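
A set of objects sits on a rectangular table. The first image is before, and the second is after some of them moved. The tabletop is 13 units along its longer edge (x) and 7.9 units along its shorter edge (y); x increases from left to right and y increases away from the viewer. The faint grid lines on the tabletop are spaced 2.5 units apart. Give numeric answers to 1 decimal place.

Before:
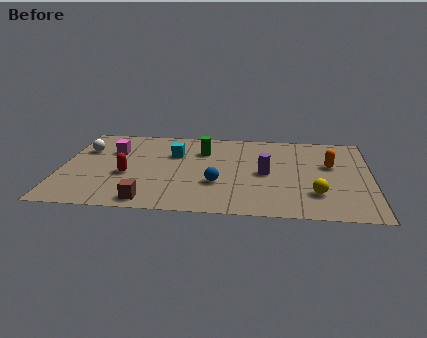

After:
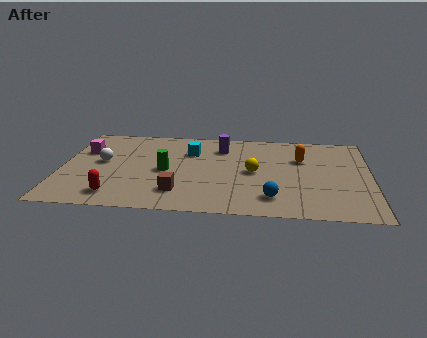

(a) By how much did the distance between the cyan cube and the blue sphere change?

+2.1

Before: roughly 3.2 units apart; after: 5.3. That's 2.1 units further apart.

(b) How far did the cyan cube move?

0.8

The cyan cube moved from about (4.7, 5.3) to (5.4, 5.6), a distance of √(0.7² + 0.3²) ≈ 0.8.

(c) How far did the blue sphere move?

2.5

The blue sphere moved from about (6.6, 2.7) to (8.9, 1.6), a distance of √(2.3² + 1.1²) ≈ 2.5.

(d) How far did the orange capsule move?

1.3

From (11.3, 4.8) to (10.1, 5.3), the orange capsule covered √(1.2² + 0.5²) ≈ 1.3 units.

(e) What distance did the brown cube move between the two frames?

1.5

From (3.8, 0.9) to (5.0, 1.8), the brown cube covered √(1.2² + 0.9²) ≈ 1.5 units.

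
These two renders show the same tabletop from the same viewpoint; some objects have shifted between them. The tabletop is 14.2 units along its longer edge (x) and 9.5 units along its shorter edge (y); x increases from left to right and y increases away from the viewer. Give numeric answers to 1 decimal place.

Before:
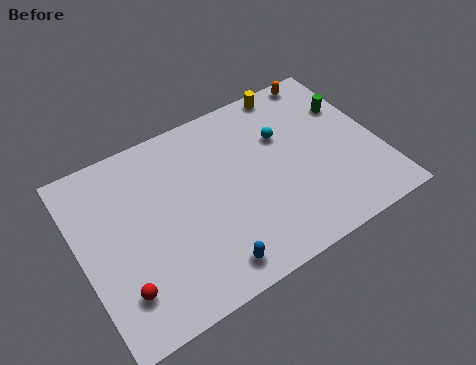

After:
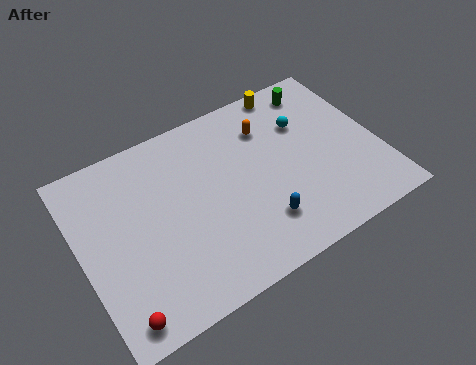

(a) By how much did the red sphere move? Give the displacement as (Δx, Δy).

(-0.3, -1.1)

From the two frames, the red sphere sits at roughly (1.5, 2.2) before and (1.2, 1.1) after.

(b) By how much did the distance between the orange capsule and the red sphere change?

-2.6

The distance was about 12.7 in the first image and 10.1 in the second, so they moved 2.6 units closer together.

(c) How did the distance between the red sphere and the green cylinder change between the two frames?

+0.4

The distance was about 12.5 in the first image and 12.9 in the second, so they moved 0.4 units further apart.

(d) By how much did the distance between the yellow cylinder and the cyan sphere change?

-0.3

Before: roughly 2.5 units apart; after: 2.2. That's 0.3 units closer together.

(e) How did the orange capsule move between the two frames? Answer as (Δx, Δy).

(-3.1, -1.6)

The orange capsule was at about (12.4, 8.7) and moved to about (9.3, 7.1).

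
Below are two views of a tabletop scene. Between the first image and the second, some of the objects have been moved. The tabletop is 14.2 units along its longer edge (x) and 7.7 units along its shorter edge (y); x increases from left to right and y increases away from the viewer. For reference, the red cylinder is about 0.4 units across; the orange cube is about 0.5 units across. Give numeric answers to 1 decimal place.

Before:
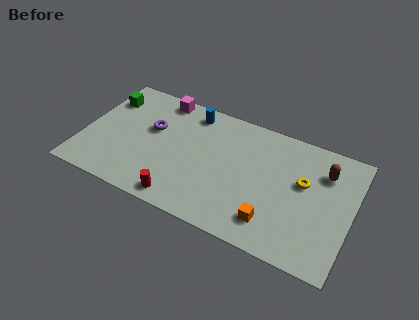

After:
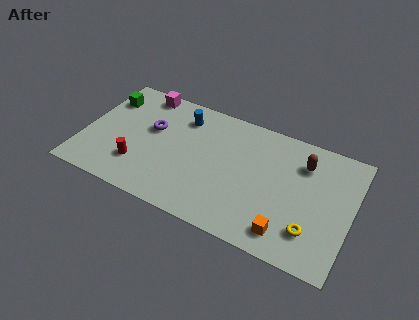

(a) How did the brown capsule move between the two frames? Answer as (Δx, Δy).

(-1.1, 0.1)

From the two frames, the brown capsule sits at roughly (12.6, 5.7) before and (11.5, 5.8) after.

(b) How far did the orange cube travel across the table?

0.9

The orange cube was near (10.3, 1.6) before and (11.1, 1.3) after, so it travelled √(0.8² + 0.3²) ≈ 0.9 units.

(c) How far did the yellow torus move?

2.8

The yellow torus moved from about (11.6, 4.6) to (12.3, 1.9), a distance of √(0.7² + 2.7²) ≈ 2.8.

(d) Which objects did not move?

the green cube and the purple torus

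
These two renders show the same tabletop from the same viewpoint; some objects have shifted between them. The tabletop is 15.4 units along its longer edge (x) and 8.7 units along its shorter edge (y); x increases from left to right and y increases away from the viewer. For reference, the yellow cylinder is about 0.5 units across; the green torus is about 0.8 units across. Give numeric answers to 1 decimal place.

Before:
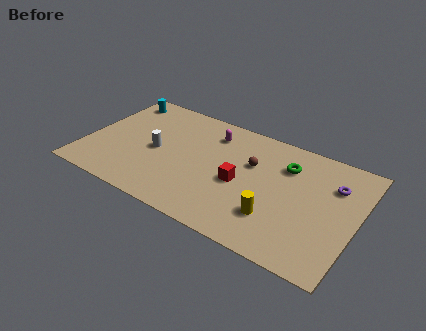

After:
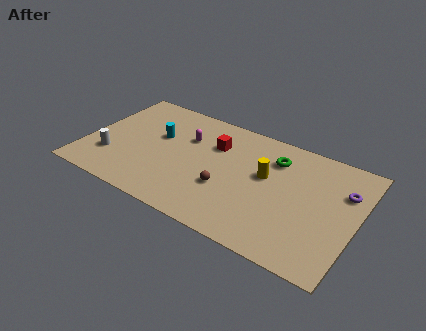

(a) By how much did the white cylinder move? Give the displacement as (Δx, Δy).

(-2.4, -1.6)

The white cylinder started near (4.0, 4.1) and ended near (1.6, 2.5).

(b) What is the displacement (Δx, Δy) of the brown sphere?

(-1.1, -2.5)

From the two frames, the brown sphere sits at roughly (9.3, 5.6) before and (8.2, 3.1) after.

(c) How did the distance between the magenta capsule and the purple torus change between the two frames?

+1.9

They were about 7.1 units apart before and 9.0 after — 1.9 units further apart.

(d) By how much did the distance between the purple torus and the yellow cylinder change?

-0.3

Before: roughly 4.7 units apart; after: 4.4. That's 0.3 units closer together.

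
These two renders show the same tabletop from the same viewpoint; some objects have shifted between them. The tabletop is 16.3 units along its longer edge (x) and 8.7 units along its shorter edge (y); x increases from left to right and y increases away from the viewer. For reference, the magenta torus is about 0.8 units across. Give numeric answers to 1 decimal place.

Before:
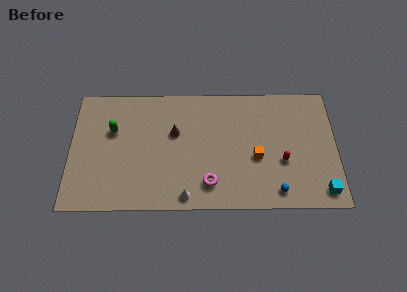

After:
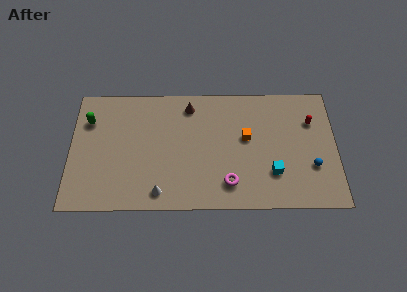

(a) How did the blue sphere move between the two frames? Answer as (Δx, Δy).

(2.2, 1.7)

The blue sphere started near (12.6, 1.2) and ended near (14.8, 2.9).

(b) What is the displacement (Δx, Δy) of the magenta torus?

(1.2, 0.0)

The magenta torus started near (8.5, 1.8) and ended near (9.7, 1.8).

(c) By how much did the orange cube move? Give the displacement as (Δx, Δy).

(-0.6, 1.4)

The orange cube was at about (11.4, 3.6) and moved to about (10.8, 5.0).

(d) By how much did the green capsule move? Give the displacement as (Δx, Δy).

(-1.5, 0.7)

The green capsule was at about (2.6, 5.6) and moved to about (1.1, 6.3).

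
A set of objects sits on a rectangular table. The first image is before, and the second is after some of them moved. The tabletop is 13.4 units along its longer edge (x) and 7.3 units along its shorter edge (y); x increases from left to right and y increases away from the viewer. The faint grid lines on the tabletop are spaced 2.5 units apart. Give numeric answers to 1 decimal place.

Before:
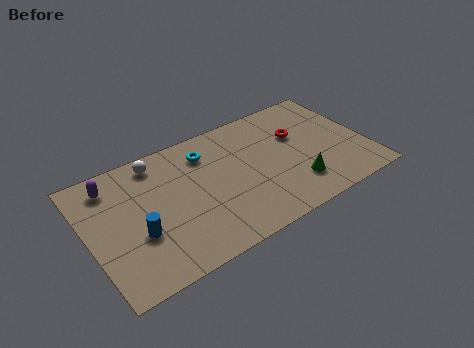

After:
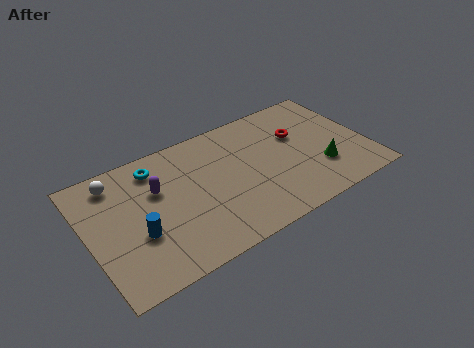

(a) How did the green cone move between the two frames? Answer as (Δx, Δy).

(1.3, 0.4)

The green cone started near (9.7, 1.8) and ended near (11.0, 2.2).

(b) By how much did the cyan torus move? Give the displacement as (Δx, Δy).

(-2.4, 0.3)

The cyan torus started near (5.9, 5.7) and ended near (3.5, 6.0).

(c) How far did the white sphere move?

2.0

The white sphere was near (3.6, 6.3) before and (1.6, 6.1) after, so it travelled √(2.0² + 0.2²) ≈ 2.0 units.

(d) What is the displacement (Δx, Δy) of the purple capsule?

(2.0, -1.3)

From the two frames, the purple capsule sits at roughly (1.4, 6.0) before and (3.4, 4.7) after.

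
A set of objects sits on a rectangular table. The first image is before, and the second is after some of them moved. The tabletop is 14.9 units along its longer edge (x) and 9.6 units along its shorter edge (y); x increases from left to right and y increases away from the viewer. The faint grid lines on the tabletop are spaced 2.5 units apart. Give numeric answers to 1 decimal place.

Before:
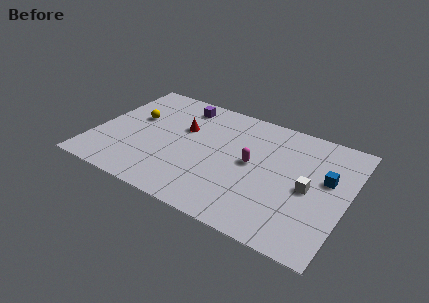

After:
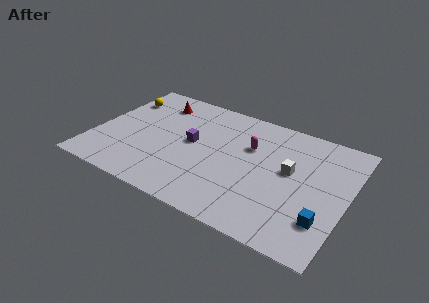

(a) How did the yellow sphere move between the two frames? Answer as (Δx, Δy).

(-1.1, 1.4)

The yellow sphere was at about (2.1, 5.8) and moved to about (1.0, 7.2).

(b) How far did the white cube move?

1.5

From (12.7, 4.5) to (11.5, 5.4), the white cube covered √(1.2² + 0.9²) ≈ 1.5 units.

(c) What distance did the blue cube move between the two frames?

3.2

The blue cube was near (13.6, 5.7) before and (13.8, 2.5) after, so it travelled √(0.2² + 3.2²) ≈ 3.2 units.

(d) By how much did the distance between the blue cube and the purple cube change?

-0.8

Before: roughly 9.3 units apart; after: 8.5. That's 0.8 units closer together.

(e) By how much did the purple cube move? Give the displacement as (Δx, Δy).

(1.1, -3.0)

The purple cube started near (4.6, 8.1) and ended near (5.7, 5.1).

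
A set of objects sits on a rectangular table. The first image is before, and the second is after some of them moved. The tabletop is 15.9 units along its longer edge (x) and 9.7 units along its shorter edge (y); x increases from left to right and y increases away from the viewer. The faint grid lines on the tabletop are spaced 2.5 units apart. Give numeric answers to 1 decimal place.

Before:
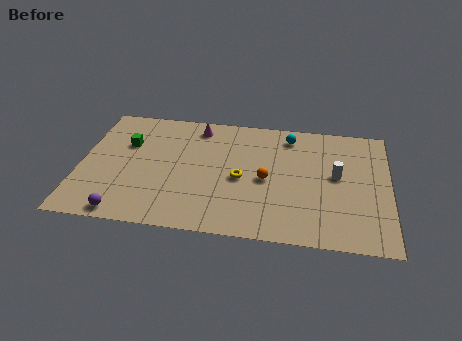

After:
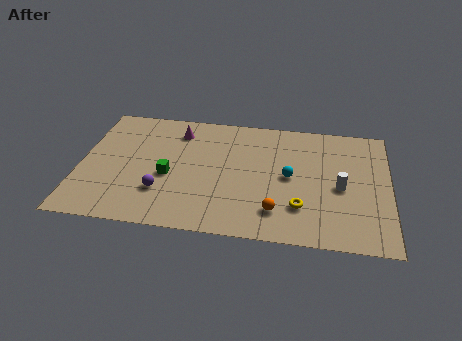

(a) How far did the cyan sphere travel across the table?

3.3

The cyan sphere was near (10.7, 8.2) before and (10.8, 4.9) after, so it travelled √(0.1² + 3.3²) ≈ 3.3 units.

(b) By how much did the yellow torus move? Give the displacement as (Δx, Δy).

(3.1, -1.8)

The yellow torus started near (8.3, 4.4) and ended near (11.4, 2.6).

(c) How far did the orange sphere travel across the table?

2.5

From (9.6, 4.5) to (10.2, 2.1), the orange sphere covered √(0.6² + 2.4²) ≈ 2.5 units.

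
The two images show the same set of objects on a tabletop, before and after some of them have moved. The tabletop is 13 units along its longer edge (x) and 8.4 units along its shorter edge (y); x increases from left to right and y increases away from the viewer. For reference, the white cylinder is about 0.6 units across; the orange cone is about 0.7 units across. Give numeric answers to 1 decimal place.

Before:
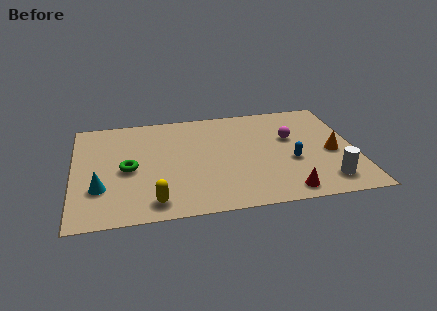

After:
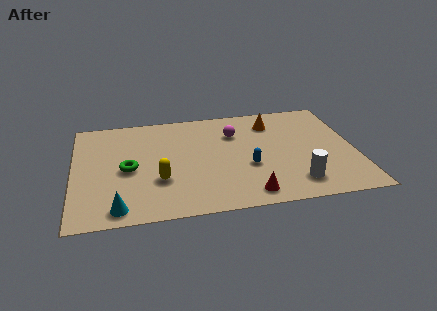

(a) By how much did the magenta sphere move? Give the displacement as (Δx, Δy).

(-2.6, 0.8)

The magenta sphere started near (10.1, 5.2) and ended near (7.5, 6.0).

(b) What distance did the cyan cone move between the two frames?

1.8

The cyan cone was near (1.2, 2.6) before and (2.0, 1.0) after, so it travelled √(0.8² + 1.6²) ≈ 1.8 units.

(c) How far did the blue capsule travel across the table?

2.0

From (10.0, 3.3) to (8.0, 3.2), the blue capsule covered √(2.0² + 0.1²) ≈ 2.0 units.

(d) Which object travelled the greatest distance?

the orange cone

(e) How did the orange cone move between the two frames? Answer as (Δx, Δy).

(-2.6, 2.9)

From the two frames, the orange cone sits at roughly (11.9, 3.7) before and (9.3, 6.6) after.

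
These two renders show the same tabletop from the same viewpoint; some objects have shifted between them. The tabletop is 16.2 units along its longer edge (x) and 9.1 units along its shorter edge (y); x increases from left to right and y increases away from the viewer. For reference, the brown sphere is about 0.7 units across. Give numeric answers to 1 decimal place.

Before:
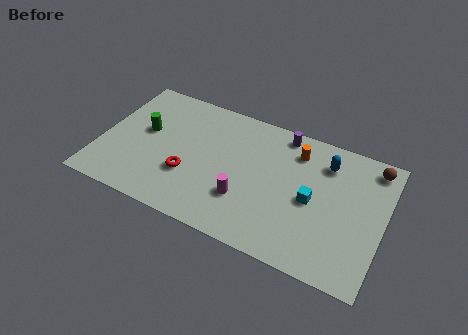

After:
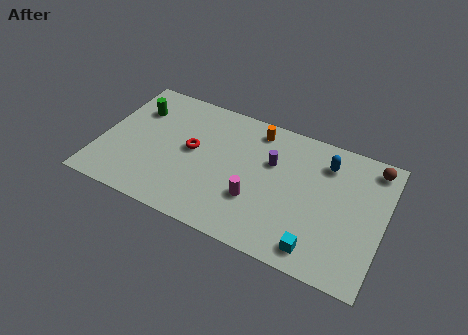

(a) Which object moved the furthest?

the cyan cube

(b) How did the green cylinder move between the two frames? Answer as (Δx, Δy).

(-0.7, 1.4)

From the two frames, the green cylinder sits at roughly (2.4, 5.2) before and (1.7, 6.6) after.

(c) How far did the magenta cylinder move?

0.6

From (8.5, 2.8) to (9.1, 3.0), the magenta cylinder covered √(0.6² + 0.2²) ≈ 0.6 units.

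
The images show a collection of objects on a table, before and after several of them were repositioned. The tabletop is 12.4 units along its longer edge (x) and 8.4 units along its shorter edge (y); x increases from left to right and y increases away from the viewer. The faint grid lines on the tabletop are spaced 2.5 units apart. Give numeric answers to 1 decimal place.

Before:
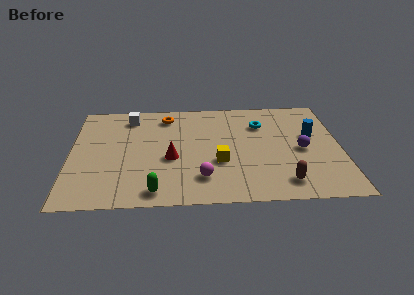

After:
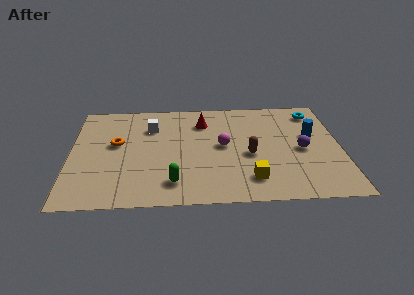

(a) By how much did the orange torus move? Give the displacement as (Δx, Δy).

(-2.3, -2.2)

The orange torus started near (4.4, 7.0) and ended near (2.1, 4.8).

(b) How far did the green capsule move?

1.0

The green capsule was near (3.9, 1.0) before and (4.7, 1.6) after, so it travelled √(0.8² + 0.6²) ≈ 1.0 units.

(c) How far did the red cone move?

3.3

The red cone was near (4.6, 3.5) before and (6.1, 6.4) after, so it travelled √(1.5² + 2.9²) ≈ 3.3 units.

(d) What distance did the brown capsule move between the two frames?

2.7

From (9.7, 1.4) to (8.2, 3.6), the brown capsule covered √(1.5² + 2.2²) ≈ 2.7 units.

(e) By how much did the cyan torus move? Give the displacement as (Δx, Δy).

(2.5, 0.9)

The cyan torus started near (8.8, 6.1) and ended near (11.3, 7.0).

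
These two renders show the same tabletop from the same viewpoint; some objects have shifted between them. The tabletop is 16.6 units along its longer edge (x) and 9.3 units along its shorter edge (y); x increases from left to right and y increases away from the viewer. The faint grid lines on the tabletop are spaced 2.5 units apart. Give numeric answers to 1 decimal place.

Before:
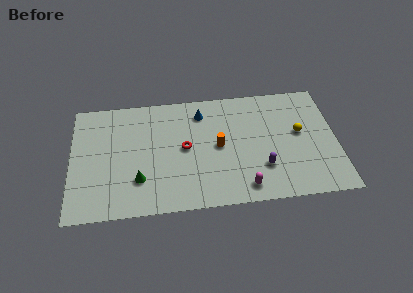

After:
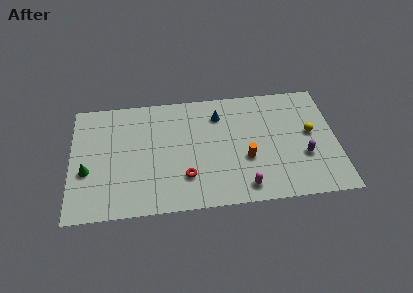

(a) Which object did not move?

the magenta capsule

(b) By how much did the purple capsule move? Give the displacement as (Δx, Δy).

(2.6, 0.6)

The purple capsule started near (11.9, 2.7) and ended near (14.5, 3.3).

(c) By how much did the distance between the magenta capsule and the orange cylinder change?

-1.5

Before: roughly 3.7 units apart; after: 2.2. That's 1.5 units closer together.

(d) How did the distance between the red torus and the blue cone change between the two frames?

+2.3

They were about 2.9 units apart before and 5.2 after — 2.3 units further apart.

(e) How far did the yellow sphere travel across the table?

0.7

The yellow sphere moved from about (14.3, 5.2) to (15.0, 5.1), a distance of √(0.7² + 0.1²) ≈ 0.7.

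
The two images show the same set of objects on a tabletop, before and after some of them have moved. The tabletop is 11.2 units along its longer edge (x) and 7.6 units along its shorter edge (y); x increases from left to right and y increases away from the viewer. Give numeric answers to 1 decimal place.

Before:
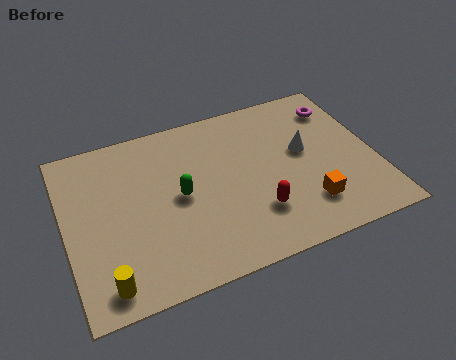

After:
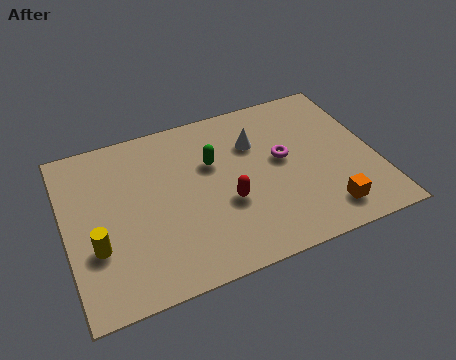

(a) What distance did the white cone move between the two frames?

2.0

The white cone was near (8.7, 4.3) before and (7.0, 5.3) after, so it travelled √(1.7² + 1.0²) ≈ 2.0 units.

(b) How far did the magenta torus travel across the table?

2.9

From (10.2, 6.0) to (7.9, 4.2), the magenta torus covered √(2.3² + 1.8²) ≈ 2.9 units.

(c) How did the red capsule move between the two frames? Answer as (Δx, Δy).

(-1.0, 0.8)

From the two frames, the red capsule sits at roughly (6.7, 2.1) before and (5.7, 2.9) after.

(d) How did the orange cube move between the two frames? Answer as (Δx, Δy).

(0.6, -0.5)

The orange cube was at about (8.5, 1.8) and moved to about (9.1, 1.3).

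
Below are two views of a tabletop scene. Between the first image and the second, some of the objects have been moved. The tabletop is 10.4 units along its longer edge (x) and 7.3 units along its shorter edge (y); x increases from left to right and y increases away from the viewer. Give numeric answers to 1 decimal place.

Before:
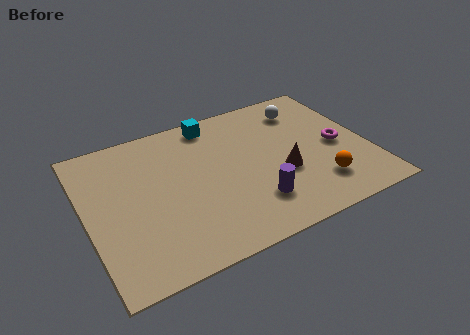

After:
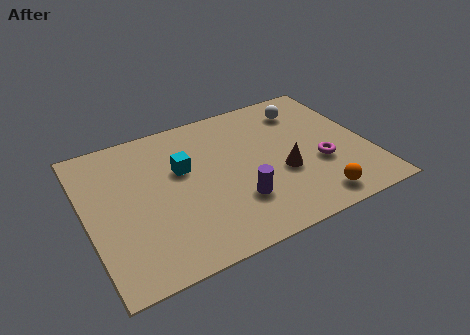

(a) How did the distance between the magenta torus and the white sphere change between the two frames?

+0.5

Before: roughly 2.6 units apart; after: 3.1. That's 0.5 units further apart.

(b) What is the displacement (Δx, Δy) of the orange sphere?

(-0.3, -0.7)

The orange sphere was at about (8.3, 1.7) and moved to about (8.0, 1.0).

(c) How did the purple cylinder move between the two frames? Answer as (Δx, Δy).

(-0.6, 0.3)

From the two frames, the purple cylinder sits at roughly (5.9, 1.8) before and (5.3, 2.1) after.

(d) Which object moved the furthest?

the cyan cube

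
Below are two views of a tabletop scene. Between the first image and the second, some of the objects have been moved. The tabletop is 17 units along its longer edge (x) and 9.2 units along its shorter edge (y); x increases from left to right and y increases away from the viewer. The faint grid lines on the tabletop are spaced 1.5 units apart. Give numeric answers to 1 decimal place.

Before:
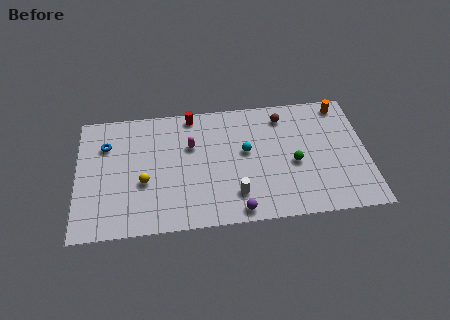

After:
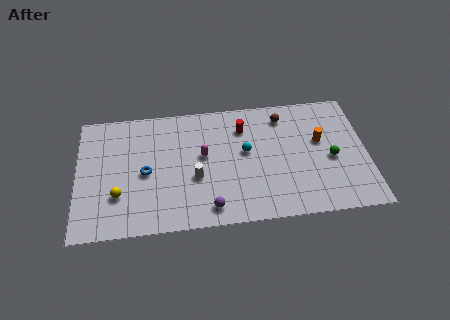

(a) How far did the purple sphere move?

1.6

The purple sphere was near (9.3, 0.9) before and (7.7, 1.3) after, so it travelled √(1.6² + 0.4²) ≈ 1.6 units.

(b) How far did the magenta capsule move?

1.1

The magenta capsule was near (6.7, 6.0) before and (7.4, 5.2) after, so it travelled √(0.7² + 0.8²) ≈ 1.1 units.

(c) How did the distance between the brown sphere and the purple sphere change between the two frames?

+0.4

They were about 7.3 units apart before and 7.7 after — 0.4 units further apart.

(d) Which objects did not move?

the brown sphere and the cyan sphere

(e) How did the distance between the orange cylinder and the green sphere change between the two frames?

-3.6

Before: roughly 5.1 units apart; after: 1.5. That's 3.6 units closer together.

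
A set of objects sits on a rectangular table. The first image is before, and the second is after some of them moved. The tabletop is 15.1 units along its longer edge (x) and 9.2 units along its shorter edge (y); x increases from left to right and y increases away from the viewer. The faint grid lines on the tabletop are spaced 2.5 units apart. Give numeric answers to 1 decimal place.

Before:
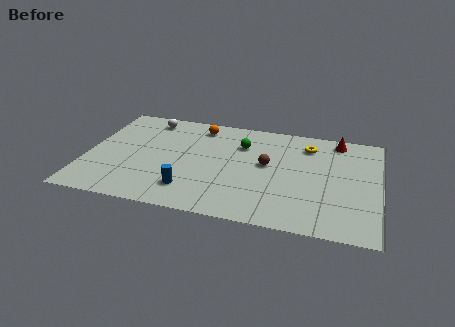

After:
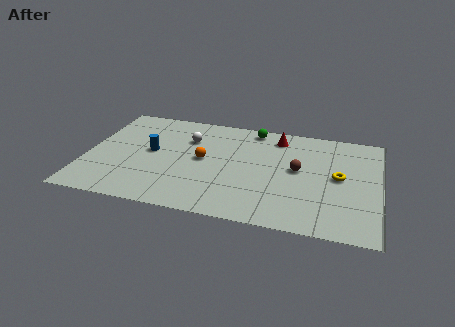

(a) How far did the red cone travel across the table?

3.1

The red cone moved from about (12.8, 8.1) to (9.7, 7.7), a distance of √(3.1² + 0.4²) ≈ 3.1.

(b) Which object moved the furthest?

the blue cylinder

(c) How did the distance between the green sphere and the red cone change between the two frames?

-3.7

Before: roughly 5.1 units apart; after: 1.4. That's 3.7 units closer together.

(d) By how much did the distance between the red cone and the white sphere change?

-5.1

The distance was about 9.9 in the first image and 4.8 in the second, so they moved 5.1 units closer together.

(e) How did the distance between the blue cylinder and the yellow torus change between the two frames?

+1.8

Before: roughly 7.9 units apart; after: 9.7. That's 1.8 units further apart.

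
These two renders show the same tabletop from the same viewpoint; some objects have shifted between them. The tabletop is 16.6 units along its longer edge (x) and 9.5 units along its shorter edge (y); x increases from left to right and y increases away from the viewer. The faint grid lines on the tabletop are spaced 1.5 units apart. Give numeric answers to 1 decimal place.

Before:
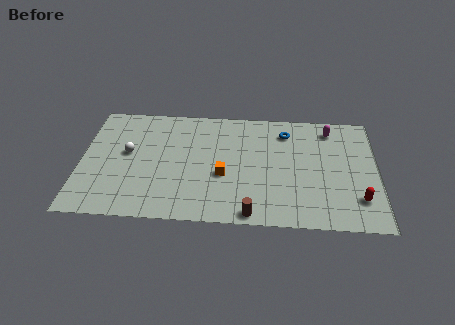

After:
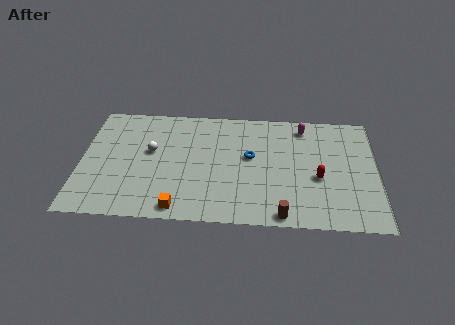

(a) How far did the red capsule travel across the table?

2.7

The red capsule moved from about (15.5, 2.3) to (13.3, 3.9), a distance of √(2.2² + 1.6²) ≈ 2.7.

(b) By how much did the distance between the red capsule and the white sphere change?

-3.7

Before: roughly 13.2 units apart; after: 9.5. That's 3.7 units closer together.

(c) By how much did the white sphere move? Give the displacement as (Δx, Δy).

(1.3, 0.2)

The white sphere started near (2.6, 5.3) and ended near (3.9, 5.5).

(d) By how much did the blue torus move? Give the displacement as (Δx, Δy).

(-2.0, -2.2)

The blue torus started near (11.5, 7.6) and ended near (9.5, 5.4).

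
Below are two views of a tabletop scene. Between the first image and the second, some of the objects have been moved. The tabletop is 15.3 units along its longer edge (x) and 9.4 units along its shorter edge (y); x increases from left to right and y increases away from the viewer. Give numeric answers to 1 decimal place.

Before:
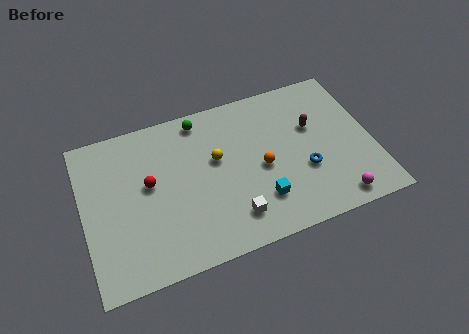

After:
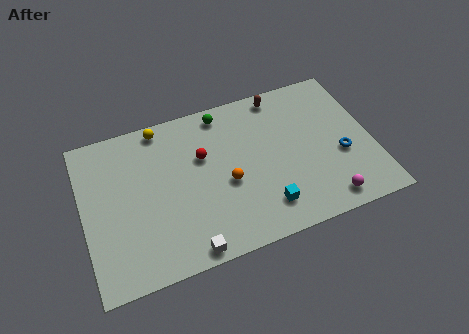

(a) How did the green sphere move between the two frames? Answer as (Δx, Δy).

(1.2, 0.0)

The green sphere started near (6.5, 8.3) and ended near (7.7, 8.3).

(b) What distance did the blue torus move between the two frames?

2.0

The blue torus moved from about (11.6, 3.4) to (13.6, 3.7), a distance of √(2.0² + 0.3²) ≈ 2.0.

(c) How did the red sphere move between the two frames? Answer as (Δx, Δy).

(2.9, 0.7)

The red sphere was at about (3.5, 5.3) and moved to about (6.4, 6.0).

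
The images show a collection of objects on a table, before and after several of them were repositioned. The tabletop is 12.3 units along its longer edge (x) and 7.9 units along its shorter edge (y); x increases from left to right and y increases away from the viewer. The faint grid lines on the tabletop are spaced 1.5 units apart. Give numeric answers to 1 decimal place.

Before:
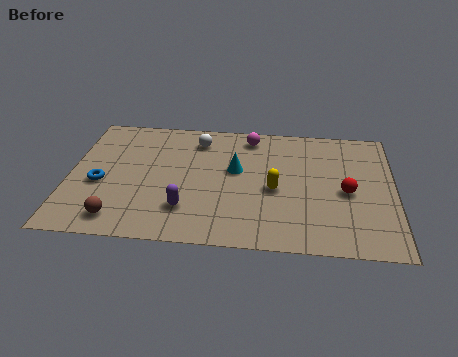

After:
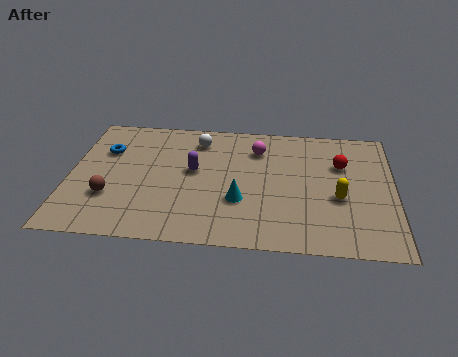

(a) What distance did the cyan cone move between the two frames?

1.9

The cyan cone was near (6.3, 4.6) before and (6.5, 2.7) after, so it travelled √(0.2² + 1.9²) ≈ 1.9 units.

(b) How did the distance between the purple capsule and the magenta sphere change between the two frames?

-2.4

They were about 5.3 units apart before and 2.9 after — 2.4 units closer together.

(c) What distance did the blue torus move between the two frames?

2.1

The blue torus was near (1.2, 3.3) before and (1.3, 5.4) after, so it travelled √(0.1² + 2.1²) ≈ 2.1 units.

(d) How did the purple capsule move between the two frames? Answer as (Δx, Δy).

(0.2, 2.4)

The purple capsule started near (4.5, 2.0) and ended near (4.7, 4.4).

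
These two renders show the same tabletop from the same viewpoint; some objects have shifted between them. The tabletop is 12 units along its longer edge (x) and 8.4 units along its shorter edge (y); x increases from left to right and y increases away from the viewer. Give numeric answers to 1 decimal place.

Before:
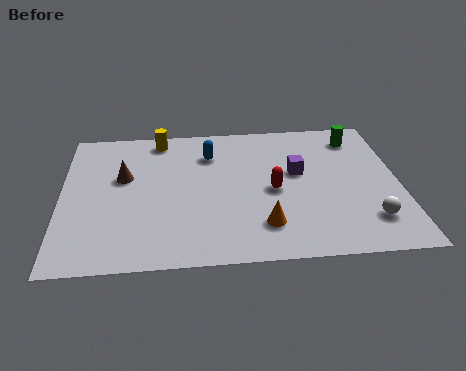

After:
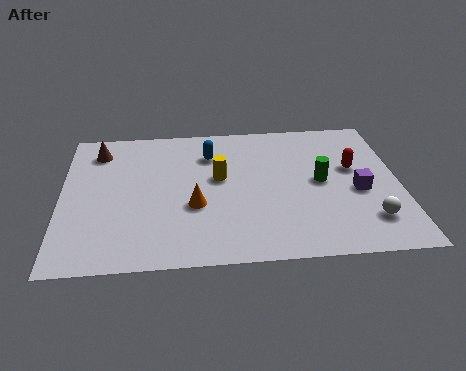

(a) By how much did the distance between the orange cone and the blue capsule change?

-1.6

Before: roughly 4.8 units apart; after: 3.2. That's 1.6 units closer together.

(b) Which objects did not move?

the blue capsule and the white sphere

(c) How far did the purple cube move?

2.5

The purple cube was near (8.4, 4.9) before and (10.5, 3.6) after, so it travelled √(2.1² + 1.3²) ≈ 2.5 units.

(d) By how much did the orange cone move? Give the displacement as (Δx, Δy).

(-2.4, 1.3)

The orange cone was at about (7.1, 1.9) and moved to about (4.7, 3.2).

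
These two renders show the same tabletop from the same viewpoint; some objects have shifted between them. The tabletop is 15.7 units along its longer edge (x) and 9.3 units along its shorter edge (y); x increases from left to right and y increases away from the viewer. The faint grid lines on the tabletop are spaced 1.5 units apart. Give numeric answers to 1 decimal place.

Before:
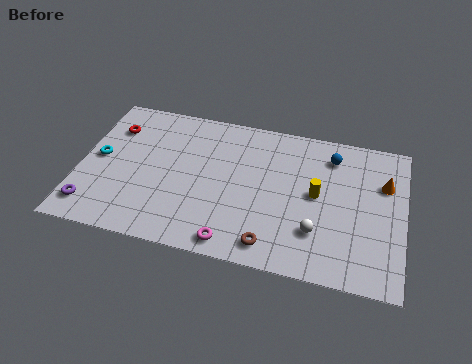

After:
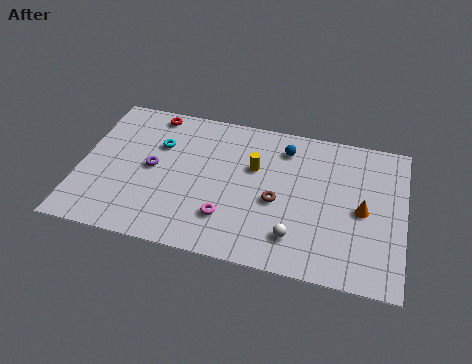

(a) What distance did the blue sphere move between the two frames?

2.3

The blue sphere was near (12.1, 7.5) before and (9.8, 7.5) after, so it travelled √(2.3² + 0.0²) ≈ 2.3 units.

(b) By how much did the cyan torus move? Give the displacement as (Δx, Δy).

(2.8, 1.5)

From the two frames, the cyan torus sits at roughly (0.9, 4.8) before and (3.7, 6.3) after.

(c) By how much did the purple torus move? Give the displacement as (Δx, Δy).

(2.7, 3.1)

The purple torus was at about (0.8, 1.6) and moved to about (3.5, 4.7).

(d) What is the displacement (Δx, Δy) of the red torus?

(1.8, 1.4)

The red torus started near (1.4, 6.9) and ended near (3.2, 8.3).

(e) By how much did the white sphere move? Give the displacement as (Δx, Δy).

(-1.0, -0.6)

From the two frames, the white sphere sits at roughly (11.6, 2.6) before and (10.6, 2.0) after.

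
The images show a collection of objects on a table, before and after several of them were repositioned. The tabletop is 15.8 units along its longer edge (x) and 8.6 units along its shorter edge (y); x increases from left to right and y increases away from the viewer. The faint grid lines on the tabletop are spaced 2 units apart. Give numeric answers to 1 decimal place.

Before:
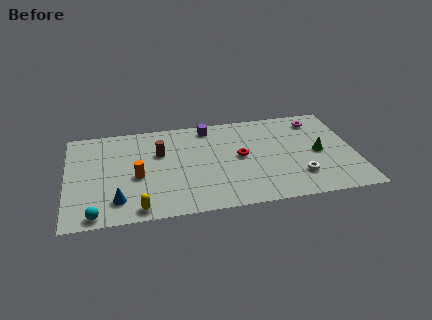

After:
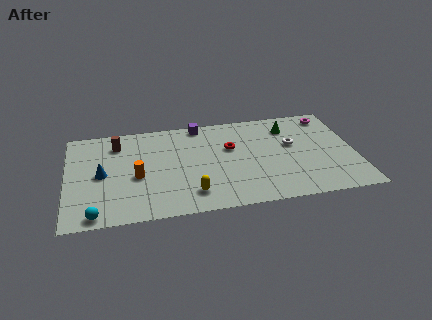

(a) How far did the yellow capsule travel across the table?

3.0

The yellow capsule was near (3.8, 0.9) before and (6.7, 1.7) after, so it travelled √(2.9² + 0.8²) ≈ 3.0 units.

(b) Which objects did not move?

the cyan sphere and the orange cylinder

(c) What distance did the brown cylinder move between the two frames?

2.6

From (5.1, 5.6) to (2.8, 6.8), the brown cylinder covered √(2.3² + 1.2²) ≈ 2.6 units.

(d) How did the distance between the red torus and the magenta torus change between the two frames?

+0.8

They were about 5.1 units apart before and 5.9 after — 0.8 units further apart.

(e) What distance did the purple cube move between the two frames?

0.6

The purple cube moved from about (7.9, 7.5) to (7.4, 7.8), a distance of √(0.5² + 0.3²) ≈ 0.6.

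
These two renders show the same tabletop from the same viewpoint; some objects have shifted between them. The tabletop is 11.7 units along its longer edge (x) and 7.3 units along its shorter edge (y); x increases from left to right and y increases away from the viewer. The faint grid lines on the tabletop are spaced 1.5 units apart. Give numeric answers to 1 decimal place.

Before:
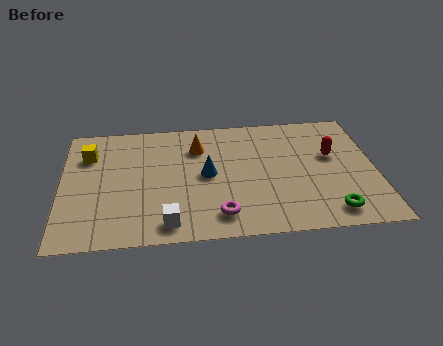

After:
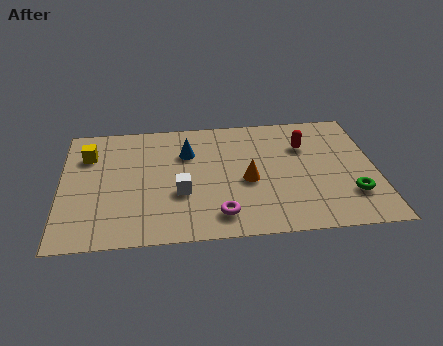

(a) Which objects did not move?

the yellow cube and the magenta torus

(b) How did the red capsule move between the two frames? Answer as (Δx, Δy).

(-1.0, 0.7)

From the two frames, the red capsule sits at roughly (10.1, 4.4) before and (9.1, 5.1) after.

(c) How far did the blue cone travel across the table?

1.6

The blue cone moved from about (5.4, 3.7) to (4.7, 5.1), a distance of √(0.7² + 1.4²) ≈ 1.6.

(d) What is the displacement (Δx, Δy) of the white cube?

(0.5, 1.7)

The white cube started near (3.9, 1.0) and ended near (4.4, 2.7).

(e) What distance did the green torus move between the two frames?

1.2

The green torus was near (9.9, 1.1) before and (10.7, 2.0) after, so it travelled √(0.8² + 0.9²) ≈ 1.2 units.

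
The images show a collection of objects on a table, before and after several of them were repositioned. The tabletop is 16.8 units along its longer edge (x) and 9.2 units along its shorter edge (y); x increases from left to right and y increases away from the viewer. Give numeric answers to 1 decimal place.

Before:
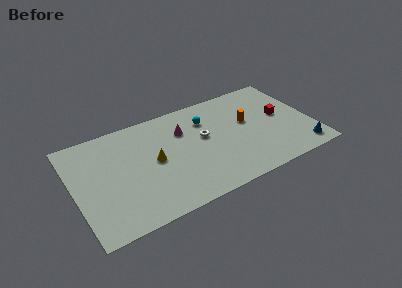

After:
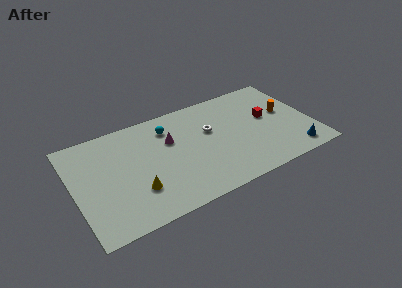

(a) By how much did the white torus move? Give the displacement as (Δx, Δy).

(0.5, 0.4)

The white torus was at about (9.2, 5.3) and moved to about (9.7, 5.7).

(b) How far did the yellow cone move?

2.5

The yellow cone was near (5.6, 4.7) before and (4.1, 2.7) after, so it travelled √(1.5² + 2.0²) ≈ 2.5 units.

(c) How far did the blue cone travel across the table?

0.6

The blue cone was near (15.7, 1.3) before and (15.1, 1.3) after, so it travelled √(0.6² + 0.0²) ≈ 0.6 units.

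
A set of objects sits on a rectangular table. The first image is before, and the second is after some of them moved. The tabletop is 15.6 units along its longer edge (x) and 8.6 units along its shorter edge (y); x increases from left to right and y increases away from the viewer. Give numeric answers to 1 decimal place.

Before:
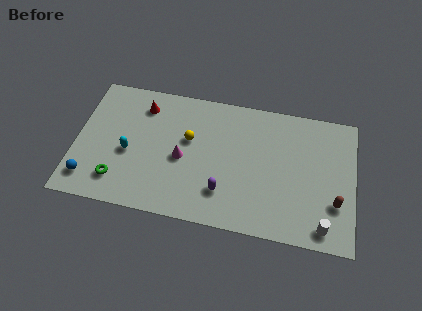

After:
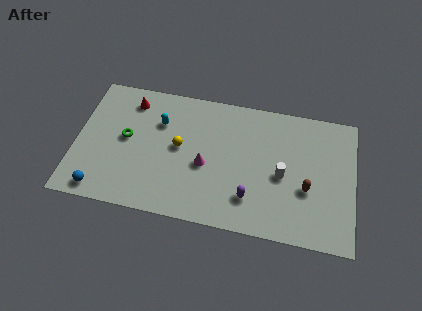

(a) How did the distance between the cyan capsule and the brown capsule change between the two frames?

-2.8

They were about 11.6 units apart before and 8.8 after — 2.8 units closer together.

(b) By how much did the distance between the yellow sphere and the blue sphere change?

-1.0

The distance was about 6.5 in the first image and 5.5 in the second, so they moved 1.0 units closer together.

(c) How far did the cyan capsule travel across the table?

2.8

The cyan capsule was near (3.0, 3.7) before and (4.6, 6.0) after, so it travelled √(1.6² + 2.3²) ≈ 2.8 units.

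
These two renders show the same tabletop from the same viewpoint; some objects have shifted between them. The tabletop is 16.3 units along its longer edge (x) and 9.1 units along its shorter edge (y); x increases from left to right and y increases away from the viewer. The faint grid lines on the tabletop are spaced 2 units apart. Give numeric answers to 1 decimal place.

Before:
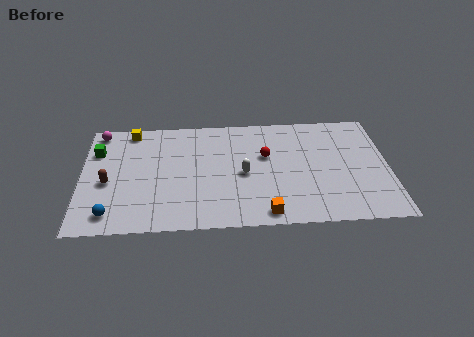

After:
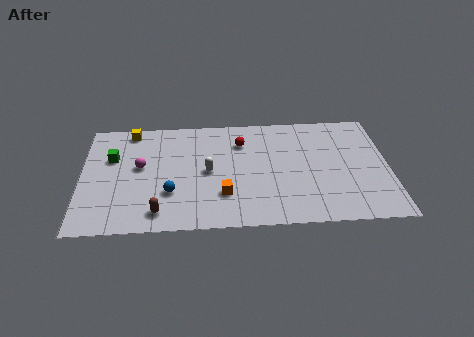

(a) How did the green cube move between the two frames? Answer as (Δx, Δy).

(0.8, -0.6)

The green cube started near (0.8, 6.5) and ended near (1.6, 5.9).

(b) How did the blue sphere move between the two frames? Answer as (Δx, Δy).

(3.1, 1.5)

The blue sphere was at about (1.6, 1.4) and moved to about (4.7, 2.9).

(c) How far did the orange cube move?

2.7

The orange cube was near (9.7, 1.0) before and (7.5, 2.6) after, so it travelled √(2.2² + 1.6²) ≈ 2.7 units.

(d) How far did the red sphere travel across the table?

1.8

The red sphere moved from about (9.8, 5.6) to (8.5, 6.8), a distance of √(1.3² + 1.2²) ≈ 1.8.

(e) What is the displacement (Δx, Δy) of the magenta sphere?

(2.2, -3.0)

The magenta sphere was at about (0.9, 8.1) and moved to about (3.1, 5.1).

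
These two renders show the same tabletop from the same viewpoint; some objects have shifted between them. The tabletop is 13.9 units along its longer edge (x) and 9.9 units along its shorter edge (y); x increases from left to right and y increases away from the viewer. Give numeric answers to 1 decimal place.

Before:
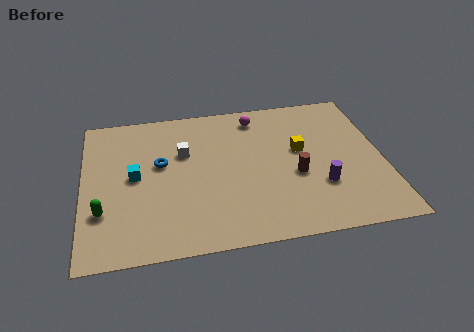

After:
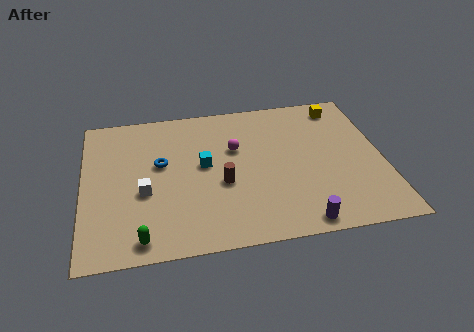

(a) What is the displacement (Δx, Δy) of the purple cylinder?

(-1.1, -2.2)

The purple cylinder started near (10.9, 3.1) and ended near (9.8, 0.9).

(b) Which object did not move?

the blue torus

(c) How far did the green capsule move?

2.5

From (0.9, 3.0) to (2.6, 1.1), the green capsule covered √(1.7² + 1.9²) ≈ 2.5 units.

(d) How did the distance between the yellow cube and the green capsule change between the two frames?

+2.5

They were about 9.6 units apart before and 12.1 after — 2.5 units further apart.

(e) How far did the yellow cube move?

3.5

The yellow cube was near (10.1, 5.7) before and (12.2, 8.5) after, so it travelled √(2.1² + 2.8²) ≈ 3.5 units.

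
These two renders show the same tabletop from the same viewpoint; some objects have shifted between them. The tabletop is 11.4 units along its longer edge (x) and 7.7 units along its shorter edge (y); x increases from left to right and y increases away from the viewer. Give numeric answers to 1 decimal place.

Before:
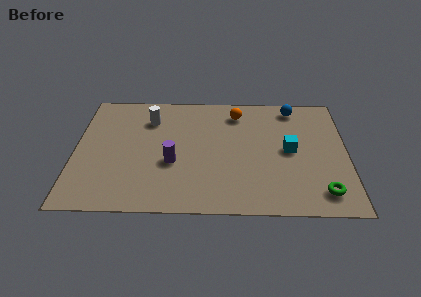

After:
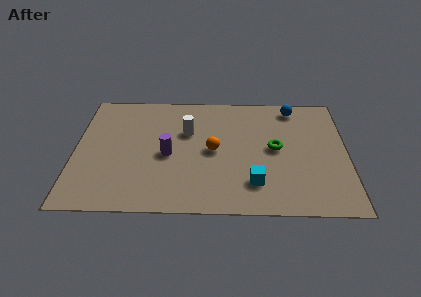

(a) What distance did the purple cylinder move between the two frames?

0.5

The purple cylinder moved from about (4.1, 3.0) to (3.9, 3.5), a distance of √(0.2² + 0.5²) ≈ 0.5.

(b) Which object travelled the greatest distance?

the green torus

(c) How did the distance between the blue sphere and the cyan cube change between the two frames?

+2.4

They were about 2.8 units apart before and 5.2 after — 2.4 units further apart.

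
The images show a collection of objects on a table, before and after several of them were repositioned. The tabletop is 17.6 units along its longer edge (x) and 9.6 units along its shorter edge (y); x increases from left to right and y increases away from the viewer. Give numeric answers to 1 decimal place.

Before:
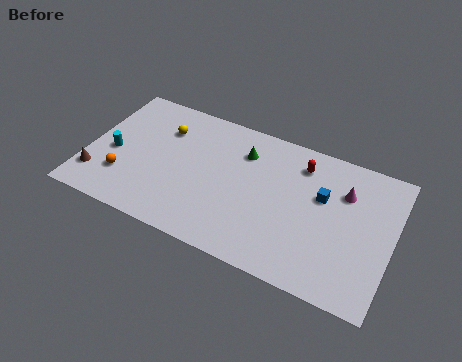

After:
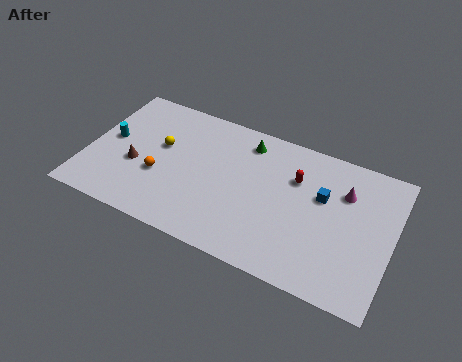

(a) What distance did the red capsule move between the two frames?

1.1

The red capsule moved from about (12.1, 7.7) to (11.9, 6.6), a distance of √(0.2² + 1.1²) ≈ 1.1.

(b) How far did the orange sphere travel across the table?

2.2

The orange sphere moved from about (2.3, 2.7) to (4.3, 3.6), a distance of √(2.0² + 0.9²) ≈ 2.2.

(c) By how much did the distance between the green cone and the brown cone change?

-2.1

Before: roughly 9.4 units apart; after: 7.3. That's 2.1 units closer together.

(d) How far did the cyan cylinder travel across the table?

0.9

The cyan cylinder was near (1.5, 4.2) before and (1.2, 5.1) after, so it travelled √(0.3² + 0.9²) ≈ 0.9 units.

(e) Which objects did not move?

the blue cube and the magenta cone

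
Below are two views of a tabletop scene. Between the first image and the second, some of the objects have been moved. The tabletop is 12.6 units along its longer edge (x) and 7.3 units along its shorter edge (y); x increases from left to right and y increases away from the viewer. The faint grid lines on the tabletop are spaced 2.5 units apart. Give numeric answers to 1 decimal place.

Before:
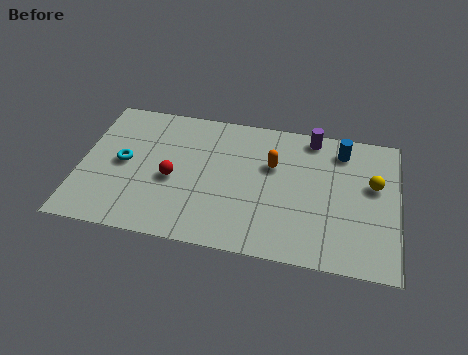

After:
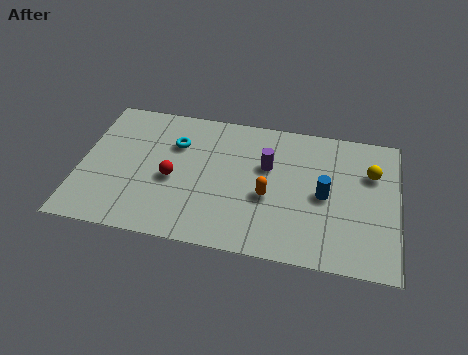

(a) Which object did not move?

the red sphere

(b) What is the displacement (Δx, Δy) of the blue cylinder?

(-0.6, -2.5)

The blue cylinder started near (10.3, 6.0) and ended near (9.7, 3.5).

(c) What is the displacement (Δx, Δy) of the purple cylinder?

(-1.7, -1.9)

The purple cylinder was at about (9.1, 6.5) and moved to about (7.4, 4.6).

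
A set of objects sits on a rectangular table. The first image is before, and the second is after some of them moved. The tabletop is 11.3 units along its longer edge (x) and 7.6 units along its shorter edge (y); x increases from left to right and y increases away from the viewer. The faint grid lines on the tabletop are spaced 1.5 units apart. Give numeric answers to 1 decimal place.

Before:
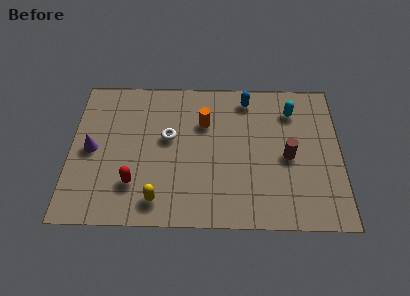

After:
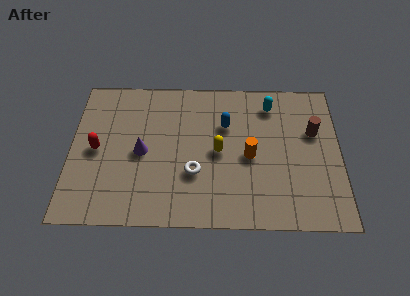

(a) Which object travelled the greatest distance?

the yellow capsule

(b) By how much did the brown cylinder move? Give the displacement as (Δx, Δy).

(1.1, 1.3)

The brown cylinder started near (9.1, 3.5) and ended near (10.2, 4.8).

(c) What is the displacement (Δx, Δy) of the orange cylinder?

(1.9, -1.7)

From the two frames, the orange cylinder sits at roughly (5.6, 5.2) before and (7.5, 3.5) after.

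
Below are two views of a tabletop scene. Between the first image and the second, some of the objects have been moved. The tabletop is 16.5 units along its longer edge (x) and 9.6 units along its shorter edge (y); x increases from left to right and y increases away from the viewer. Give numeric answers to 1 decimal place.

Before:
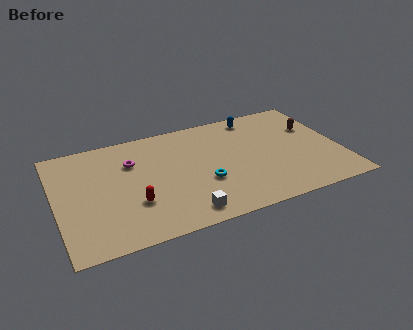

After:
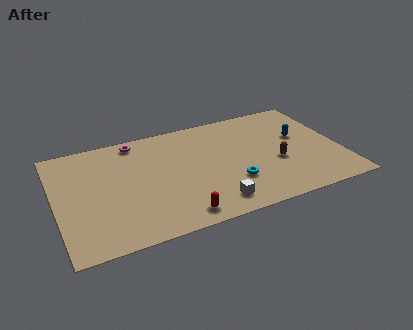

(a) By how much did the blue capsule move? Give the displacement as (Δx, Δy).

(2.3, -2.7)

From the two frames, the blue capsule sits at roughly (12.0, 8.4) before and (14.3, 5.7) after.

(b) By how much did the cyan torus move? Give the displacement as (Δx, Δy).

(1.6, -0.6)

From the two frames, the cyan torus sits at roughly (8.4, 3.5) before and (10.0, 2.9) after.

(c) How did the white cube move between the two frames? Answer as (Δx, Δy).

(1.7, 0.2)

The white cube was at about (7.0, 1.3) and moved to about (8.7, 1.5).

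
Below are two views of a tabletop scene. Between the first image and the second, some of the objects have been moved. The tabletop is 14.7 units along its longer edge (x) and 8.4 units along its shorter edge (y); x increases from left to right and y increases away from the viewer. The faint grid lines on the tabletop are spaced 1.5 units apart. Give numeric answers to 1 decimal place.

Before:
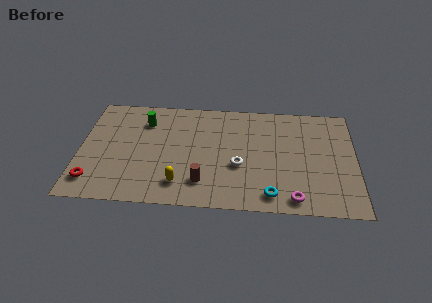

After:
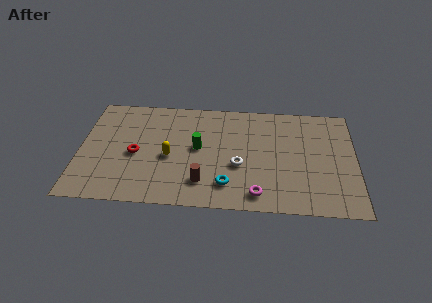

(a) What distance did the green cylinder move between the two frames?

3.5

The green cylinder was near (3.4, 6.4) before and (6.3, 4.5) after, so it travelled √(2.9² + 1.9²) ≈ 3.5 units.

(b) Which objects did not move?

the white torus and the brown cylinder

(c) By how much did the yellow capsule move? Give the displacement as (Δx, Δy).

(-0.6, 2.0)

The yellow capsule was at about (5.4, 1.7) and moved to about (4.8, 3.7).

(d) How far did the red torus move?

3.1

From (0.8, 1.6) to (3.0, 3.8), the red torus covered √(2.2² + 2.2²) ≈ 3.1 units.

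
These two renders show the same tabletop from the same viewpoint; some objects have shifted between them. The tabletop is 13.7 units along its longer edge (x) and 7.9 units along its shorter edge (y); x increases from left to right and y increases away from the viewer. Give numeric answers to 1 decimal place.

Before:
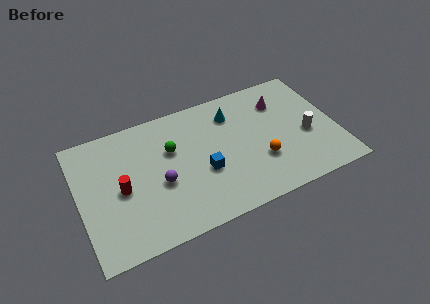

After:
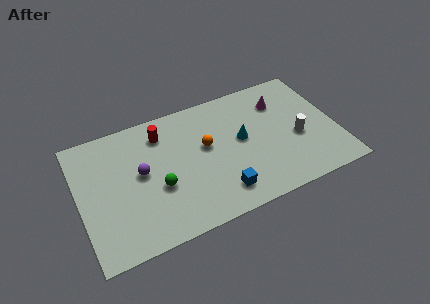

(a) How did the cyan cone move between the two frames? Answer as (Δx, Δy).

(0.3, -1.8)

The cyan cone started near (8.4, 6.1) and ended near (8.7, 4.3).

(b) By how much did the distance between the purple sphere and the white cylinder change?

+0.5

The distance was about 7.9 in the first image and 8.4 in the second, so they moved 0.5 units further apart.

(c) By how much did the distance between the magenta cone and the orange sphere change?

+0.8

The distance was about 3.6 in the first image and 4.4 in the second, so they moved 0.8 units further apart.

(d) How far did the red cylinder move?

3.5

The red cylinder was near (2.2, 3.7) before and (4.6, 6.3) after, so it travelled √(2.4² + 2.6²) ≈ 3.5 units.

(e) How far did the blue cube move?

1.7

The blue cube moved from about (6.5, 3.1) to (7.2, 1.5), a distance of √(0.7² + 1.6²) ≈ 1.7.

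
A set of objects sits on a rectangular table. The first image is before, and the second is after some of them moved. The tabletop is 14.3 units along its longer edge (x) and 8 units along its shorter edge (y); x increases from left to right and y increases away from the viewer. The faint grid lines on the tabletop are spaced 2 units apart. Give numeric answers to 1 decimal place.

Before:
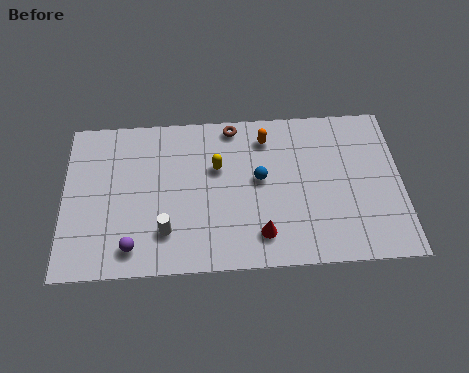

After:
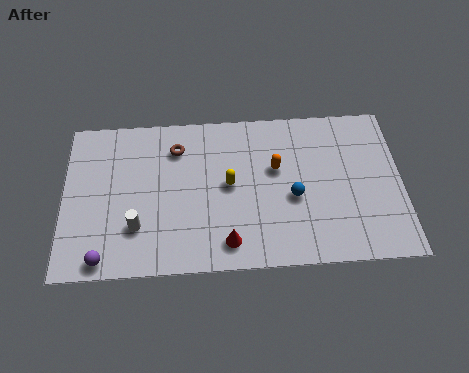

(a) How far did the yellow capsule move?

1.0

The yellow capsule moved from about (6.5, 5.1) to (7.0, 4.2), a distance of √(0.5² + 0.9²) ≈ 1.0.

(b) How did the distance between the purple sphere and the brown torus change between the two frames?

-1.1

They were about 7.3 units apart before and 6.2 after — 1.1 units closer together.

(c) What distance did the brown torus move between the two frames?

2.6

From (7.2, 7.2) to (4.8, 6.2), the brown torus covered √(2.4² + 1.0²) ≈ 2.6 units.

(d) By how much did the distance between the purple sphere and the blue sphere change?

+2.2

They were about 6.2 units apart before and 8.4 after — 2.2 units further apart.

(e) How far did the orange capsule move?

1.6

The orange capsule moved from about (8.6, 6.5) to (9.0, 4.9), a distance of √(0.4² + 1.6²) ≈ 1.6.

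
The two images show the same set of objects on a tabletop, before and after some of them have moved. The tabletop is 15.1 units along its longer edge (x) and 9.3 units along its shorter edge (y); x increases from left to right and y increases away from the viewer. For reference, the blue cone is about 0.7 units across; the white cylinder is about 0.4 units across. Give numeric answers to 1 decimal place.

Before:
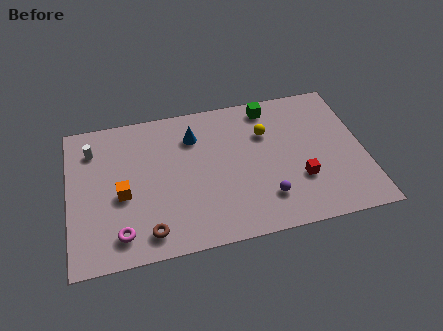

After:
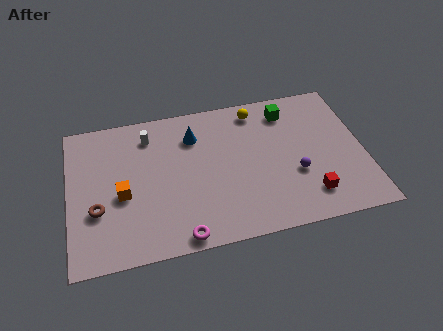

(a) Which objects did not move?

the orange cube and the blue cone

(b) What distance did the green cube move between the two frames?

1.0

The green cube moved from about (10.5, 8.1) to (11.4, 7.6), a distance of √(0.9² + 0.5²) ≈ 1.0.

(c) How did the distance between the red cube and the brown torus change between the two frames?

+2.8

The distance was about 8.0 in the first image and 10.8 in the second, so they moved 2.8 units further apart.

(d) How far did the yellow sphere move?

1.6

From (10.2, 6.4) to (9.8, 8.0), the yellow sphere covered √(0.4² + 1.6²) ≈ 1.6 units.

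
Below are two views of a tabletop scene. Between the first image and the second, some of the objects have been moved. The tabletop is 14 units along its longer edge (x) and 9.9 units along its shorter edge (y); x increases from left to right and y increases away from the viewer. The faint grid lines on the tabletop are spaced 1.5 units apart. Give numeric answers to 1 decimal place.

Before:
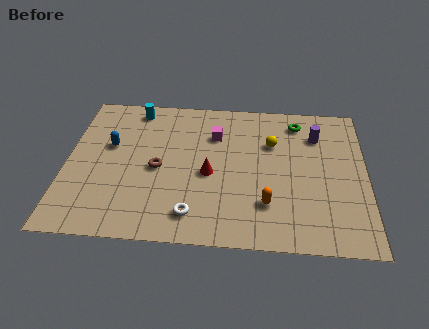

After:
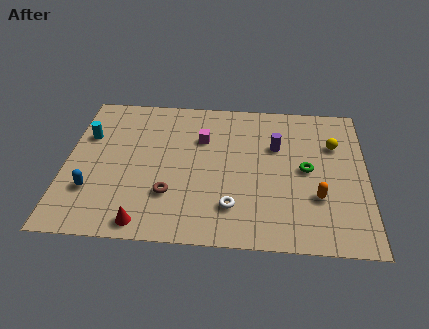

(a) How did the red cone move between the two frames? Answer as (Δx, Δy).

(-2.9, -3.4)

The red cone was at about (6.7, 4.4) and moved to about (3.8, 1.0).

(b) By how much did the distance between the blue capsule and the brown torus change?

+0.9

They were about 2.7 units apart before and 3.6 after — 0.9 units further apart.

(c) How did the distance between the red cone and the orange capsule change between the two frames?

+5.0

They were about 3.2 units apart before and 8.2 after — 5.0 units further apart.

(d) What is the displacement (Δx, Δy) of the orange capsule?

(2.3, 0.6)

From the two frames, the orange capsule sits at roughly (9.4, 2.6) before and (11.7, 3.2) after.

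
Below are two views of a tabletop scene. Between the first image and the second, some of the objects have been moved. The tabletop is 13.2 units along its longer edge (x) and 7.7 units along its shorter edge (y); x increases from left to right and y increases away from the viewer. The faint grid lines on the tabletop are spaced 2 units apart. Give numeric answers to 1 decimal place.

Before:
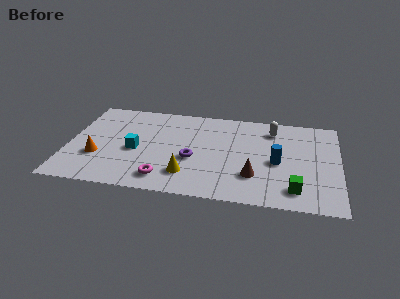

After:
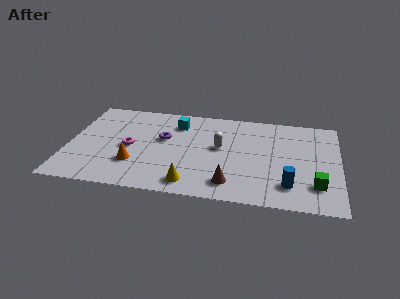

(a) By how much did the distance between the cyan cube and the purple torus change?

-1.3

Before: roughly 2.8 units apart; after: 1.5. That's 1.3 units closer together.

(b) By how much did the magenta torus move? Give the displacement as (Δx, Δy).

(-1.8, 2.3)

From the two frames, the magenta torus sits at roughly (4.8, 1.3) before and (3.0, 3.6) after.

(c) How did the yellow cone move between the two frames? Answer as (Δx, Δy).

(0.2, -0.7)

From the two frames, the yellow cone sits at roughly (5.9, 1.8) before and (6.1, 1.1) after.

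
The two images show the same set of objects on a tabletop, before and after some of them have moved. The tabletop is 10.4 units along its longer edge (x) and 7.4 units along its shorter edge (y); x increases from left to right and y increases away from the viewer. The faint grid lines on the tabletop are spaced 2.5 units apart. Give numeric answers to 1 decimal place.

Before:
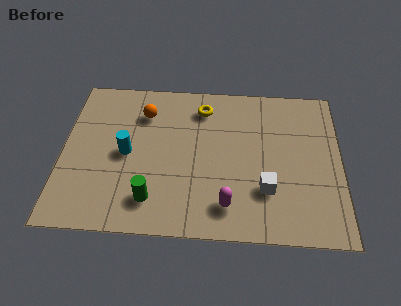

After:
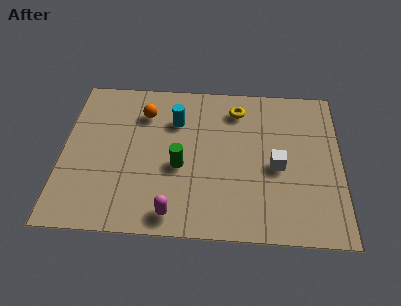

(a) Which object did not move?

the orange sphere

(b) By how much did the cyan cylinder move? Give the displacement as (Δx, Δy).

(1.8, 1.7)

The cyan cylinder was at about (2.4, 3.6) and moved to about (4.2, 5.3).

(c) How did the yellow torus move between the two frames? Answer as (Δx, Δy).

(1.3, 0.0)

The yellow torus was at about (5.2, 6.0) and moved to about (6.5, 6.0).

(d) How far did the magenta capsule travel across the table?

2.1

The magenta capsule moved from about (6.2, 1.4) to (4.2, 0.9), a distance of √(2.0² + 0.5²) ≈ 2.1.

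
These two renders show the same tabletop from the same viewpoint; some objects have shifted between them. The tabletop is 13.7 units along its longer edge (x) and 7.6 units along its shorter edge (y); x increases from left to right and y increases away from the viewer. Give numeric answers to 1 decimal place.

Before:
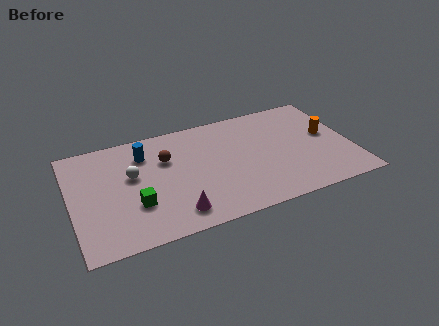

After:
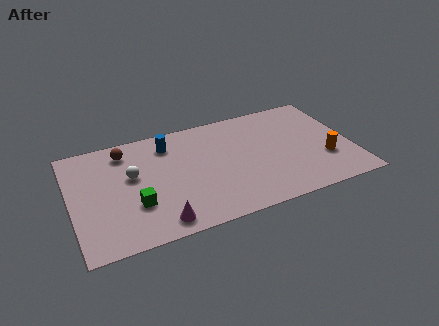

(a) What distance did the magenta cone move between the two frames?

0.9

The magenta cone moved from about (4.8, 1.3) to (4.0, 1.0), a distance of √(0.8² + 0.3²) ≈ 0.9.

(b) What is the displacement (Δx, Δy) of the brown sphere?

(-1.9, 1.2)

The brown sphere was at about (4.7, 5.1) and moved to about (2.8, 6.3).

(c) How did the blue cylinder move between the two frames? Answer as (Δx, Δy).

(1.2, 0.3)

The blue cylinder was at about (3.7, 5.8) and moved to about (4.9, 6.1).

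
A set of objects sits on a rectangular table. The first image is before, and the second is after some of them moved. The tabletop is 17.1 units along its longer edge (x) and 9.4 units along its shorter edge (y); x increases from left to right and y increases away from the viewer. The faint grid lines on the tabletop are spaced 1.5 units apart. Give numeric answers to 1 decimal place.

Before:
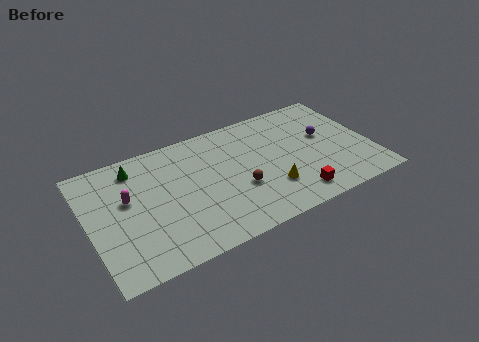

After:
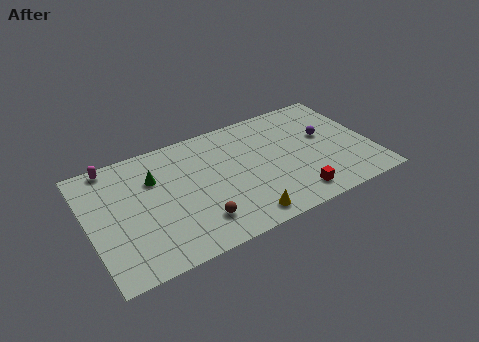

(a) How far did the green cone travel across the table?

1.6

The green cone was near (3.1, 7.8) before and (4.1, 6.5) after, so it travelled √(1.0² + 1.3²) ≈ 1.6 units.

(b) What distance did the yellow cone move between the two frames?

2.4

From (10.7, 2.7) to (8.8, 1.2), the yellow cone covered √(1.9² + 1.5²) ≈ 2.4 units.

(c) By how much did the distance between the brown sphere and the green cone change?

-2.3

Before: roughly 7.2 units apart; after: 4.9. That's 2.3 units closer together.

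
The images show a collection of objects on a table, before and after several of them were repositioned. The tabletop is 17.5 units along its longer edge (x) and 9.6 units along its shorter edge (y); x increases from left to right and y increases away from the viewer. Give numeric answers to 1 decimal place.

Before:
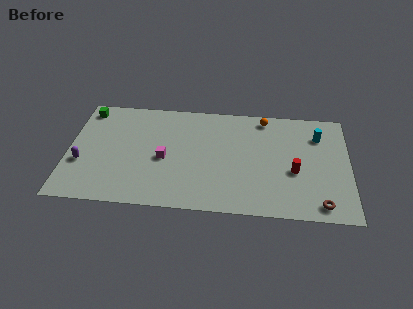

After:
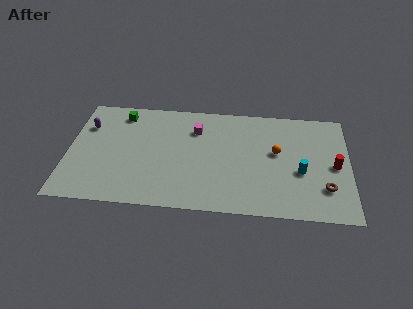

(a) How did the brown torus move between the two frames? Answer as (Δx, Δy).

(0.3, 1.4)

The brown torus started near (15.7, 1.2) and ended near (16.0, 2.6).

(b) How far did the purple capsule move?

3.3

The purple capsule moved from about (0.9, 3.5) to (1.1, 6.8), a distance of √(0.2² + 3.3²) ≈ 3.3.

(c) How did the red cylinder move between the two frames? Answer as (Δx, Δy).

(2.5, 0.7)

The red cylinder started near (14.1, 3.9) and ended near (16.6, 4.6).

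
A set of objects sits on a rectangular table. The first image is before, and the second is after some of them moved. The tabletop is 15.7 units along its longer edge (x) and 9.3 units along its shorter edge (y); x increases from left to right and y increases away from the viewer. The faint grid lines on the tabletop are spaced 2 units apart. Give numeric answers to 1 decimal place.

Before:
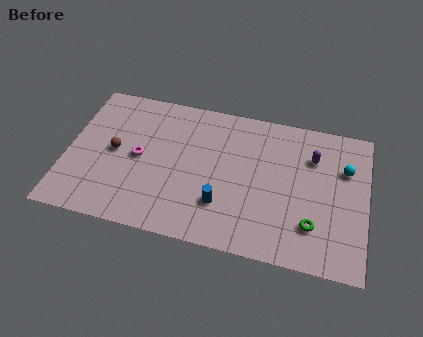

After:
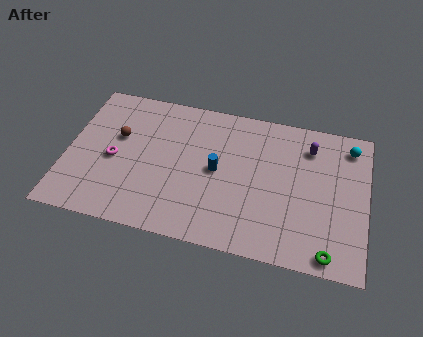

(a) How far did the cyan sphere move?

1.5

From (14.5, 6.3) to (14.7, 7.8), the cyan sphere covered √(0.2² + 1.5²) ≈ 1.5 units.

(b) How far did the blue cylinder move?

2.1

The blue cylinder moved from about (8.3, 2.6) to (7.9, 4.7), a distance of √(0.4² + 2.1²) ≈ 2.1.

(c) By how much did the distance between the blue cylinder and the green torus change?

+2.4

The distance was about 4.7 in the first image and 7.1 in the second, so they moved 2.4 units further apart.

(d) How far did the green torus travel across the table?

1.7

From (13.0, 2.4) to (13.9, 0.9), the green torus covered √(0.9² + 1.5²) ≈ 1.7 units.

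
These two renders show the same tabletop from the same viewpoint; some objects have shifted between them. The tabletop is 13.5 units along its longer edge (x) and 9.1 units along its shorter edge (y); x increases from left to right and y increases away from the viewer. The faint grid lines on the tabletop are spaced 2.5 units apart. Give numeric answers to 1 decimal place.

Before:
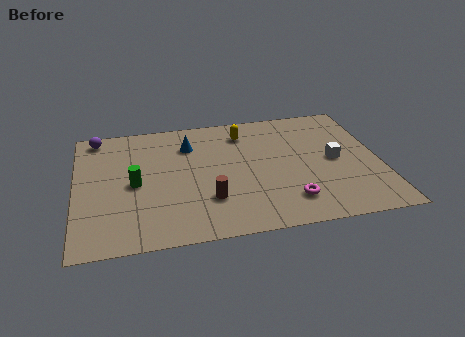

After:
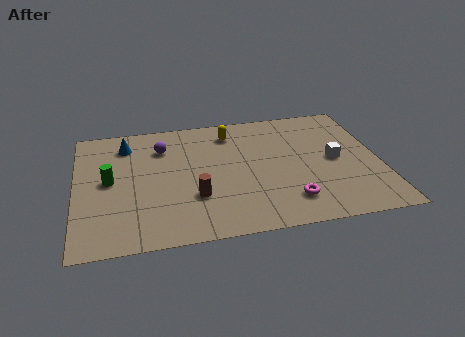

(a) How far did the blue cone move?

2.8

The blue cone was near (5.1, 6.8) before and (2.3, 7.3) after, so it travelled √(2.8² + 0.5²) ≈ 2.8 units.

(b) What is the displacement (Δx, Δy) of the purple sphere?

(2.9, -1.3)

The purple sphere started near (1.0, 8.1) and ended near (3.9, 6.8).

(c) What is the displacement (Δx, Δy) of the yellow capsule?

(-0.6, 0.1)

The yellow capsule started near (7.6, 7.3) and ended near (7.0, 7.4).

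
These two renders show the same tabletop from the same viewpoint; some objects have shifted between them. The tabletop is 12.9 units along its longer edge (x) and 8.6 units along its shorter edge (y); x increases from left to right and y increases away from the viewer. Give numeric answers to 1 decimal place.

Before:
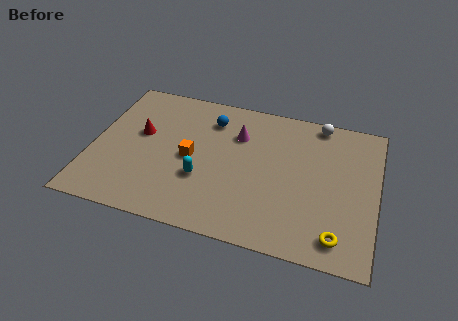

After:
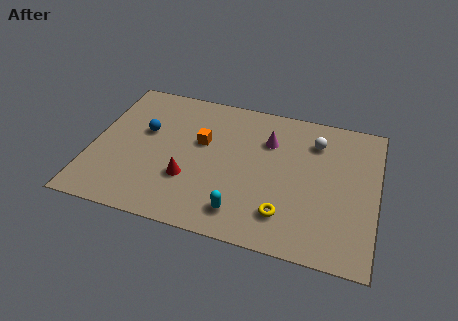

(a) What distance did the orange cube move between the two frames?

1.2

The orange cube was near (4.5, 4.1) before and (4.9, 5.2) after, so it travelled √(0.4² + 1.1²) ≈ 1.2 units.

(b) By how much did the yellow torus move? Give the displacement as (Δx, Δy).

(-2.4, 0.6)

The yellow torus was at about (11.3, 1.3) and moved to about (8.9, 1.9).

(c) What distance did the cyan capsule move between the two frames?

2.4

From (5.1, 3.0) to (7.0, 1.5), the cyan capsule covered √(1.9² + 1.5²) ≈ 2.4 units.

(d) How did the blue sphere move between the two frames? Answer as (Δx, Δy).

(-2.9, -1.5)

The blue sphere started near (5.2, 6.7) and ended near (2.3, 5.2).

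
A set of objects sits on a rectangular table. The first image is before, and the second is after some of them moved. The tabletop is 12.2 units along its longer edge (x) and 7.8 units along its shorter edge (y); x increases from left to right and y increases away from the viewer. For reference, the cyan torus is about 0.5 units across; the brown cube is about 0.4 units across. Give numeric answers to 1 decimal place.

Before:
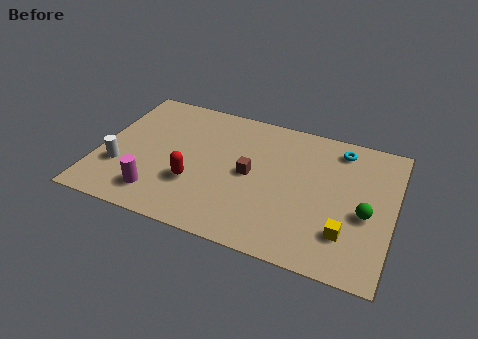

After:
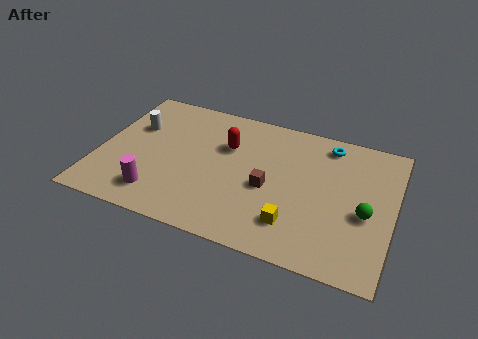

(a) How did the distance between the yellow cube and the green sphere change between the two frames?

+1.7

Before: roughly 1.5 units apart; after: 3.2. That's 1.7 units further apart.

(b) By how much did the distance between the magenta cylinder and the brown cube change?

+0.5

The distance was about 4.3 in the first image and 4.8 in the second, so they moved 0.5 units further apart.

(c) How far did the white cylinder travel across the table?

2.6

The white cylinder moved from about (1.0, 2.5) to (1.3, 5.1), a distance of √(0.3² + 2.6²) ≈ 2.6.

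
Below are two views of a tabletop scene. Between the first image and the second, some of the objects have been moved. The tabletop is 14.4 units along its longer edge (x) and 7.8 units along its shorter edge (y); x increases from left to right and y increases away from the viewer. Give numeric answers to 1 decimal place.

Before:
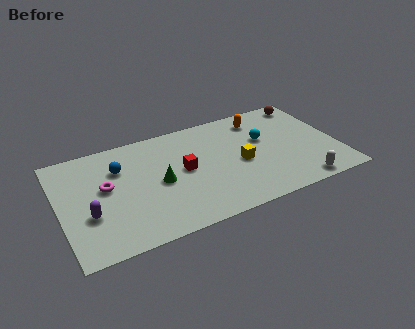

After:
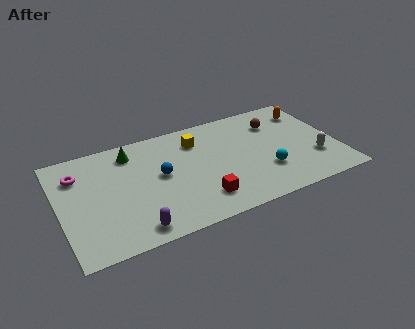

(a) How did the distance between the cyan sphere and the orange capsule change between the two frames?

+3.0

The distance was about 1.6 in the first image and 4.6 in the second, so they moved 3.0 units further apart.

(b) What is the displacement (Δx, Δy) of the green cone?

(-1.2, 2.7)

The green cone was at about (5.1, 3.7) and moved to about (3.9, 6.4).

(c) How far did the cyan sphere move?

2.4

From (10.7, 4.8) to (10.5, 2.4), the cyan sphere covered √(0.2² + 2.4²) ≈ 2.4 units.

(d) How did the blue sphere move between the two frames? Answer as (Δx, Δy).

(2.0, -1.3)

The blue sphere was at about (3.2, 5.5) and moved to about (5.2, 4.2).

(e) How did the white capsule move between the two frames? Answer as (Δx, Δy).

(1.0, 1.6)

The white capsule started near (12.1, 0.8) and ended near (13.1, 2.4).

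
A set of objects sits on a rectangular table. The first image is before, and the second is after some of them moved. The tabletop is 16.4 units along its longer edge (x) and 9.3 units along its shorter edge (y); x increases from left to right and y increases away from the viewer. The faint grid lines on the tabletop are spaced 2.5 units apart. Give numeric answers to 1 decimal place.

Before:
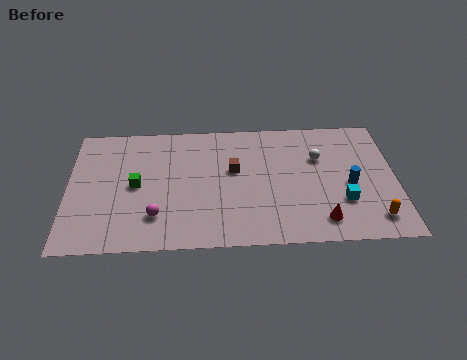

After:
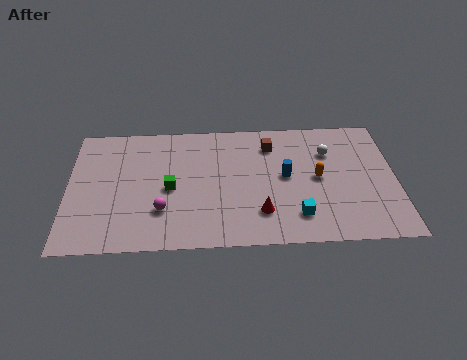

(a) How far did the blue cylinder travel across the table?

3.3

The blue cylinder moved from about (14.1, 4.1) to (10.9, 4.9), a distance of √(3.2² + 0.8²) ≈ 3.3.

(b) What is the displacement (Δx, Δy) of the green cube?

(1.7, -0.3)

The green cube started near (3.4, 4.6) and ended near (5.1, 4.3).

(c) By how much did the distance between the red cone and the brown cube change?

-0.8

The distance was about 5.8 in the first image and 5.0 in the second, so they moved 0.8 units closer together.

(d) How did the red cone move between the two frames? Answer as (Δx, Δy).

(-3.0, 0.7)

The red cone was at about (12.6, 1.6) and moved to about (9.6, 2.3).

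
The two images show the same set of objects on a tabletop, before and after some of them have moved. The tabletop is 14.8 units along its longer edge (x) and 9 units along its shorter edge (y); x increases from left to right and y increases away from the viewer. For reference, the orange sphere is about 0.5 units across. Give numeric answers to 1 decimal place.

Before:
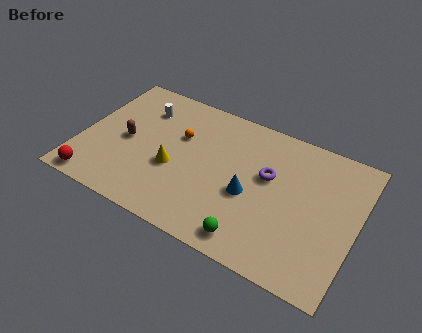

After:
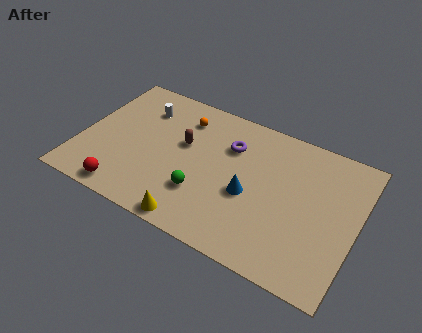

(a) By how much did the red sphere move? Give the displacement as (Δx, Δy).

(1.7, 0.1)

From the two frames, the red sphere sits at roughly (1.2, 0.9) before and (2.9, 1.0) after.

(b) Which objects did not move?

the blue cone and the white cylinder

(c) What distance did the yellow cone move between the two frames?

3.2

From (5.1, 3.6) to (6.7, 0.8), the yellow cone covered √(1.6² + 2.8²) ≈ 3.2 units.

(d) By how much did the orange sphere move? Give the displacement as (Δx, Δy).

(0.0, 1.3)

The orange sphere started near (5.1, 5.8) and ended near (5.1, 7.1).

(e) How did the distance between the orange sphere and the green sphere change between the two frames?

-1.8

They were about 6.5 units apart before and 4.7 after — 1.8 units closer together.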